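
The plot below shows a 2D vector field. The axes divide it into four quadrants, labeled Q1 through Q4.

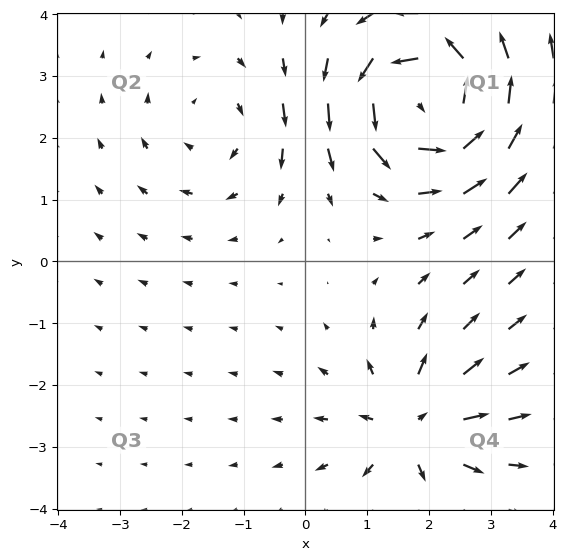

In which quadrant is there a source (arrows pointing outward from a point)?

The source sits at approximately (1.7, -2.7), which lies in quadrant Q4. The divergence there is about +4, positive as expected for a source.

Q4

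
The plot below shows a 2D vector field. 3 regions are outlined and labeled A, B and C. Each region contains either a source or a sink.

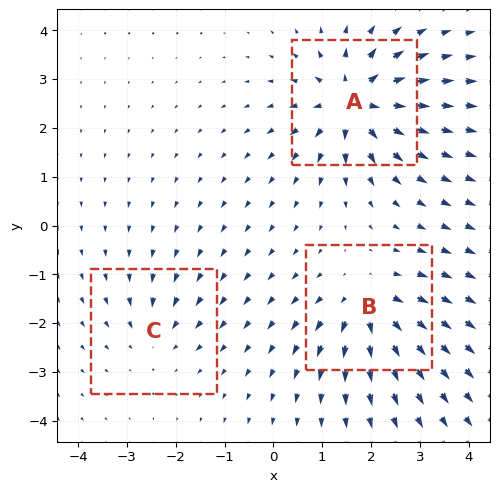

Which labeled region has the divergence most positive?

Divergence at each region's feature centre — A: about +6, B: about +4, C: about -3. Region A is most positive.

A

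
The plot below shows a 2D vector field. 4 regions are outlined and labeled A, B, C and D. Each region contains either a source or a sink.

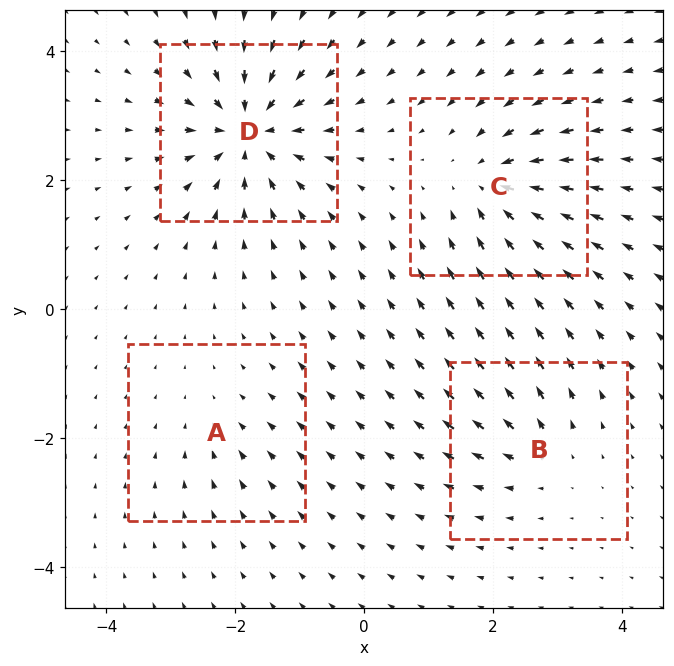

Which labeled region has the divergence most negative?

D

Divergence at each region's feature centre — A: about -2, B: about +4, C: about -6, D: about -8. Region D is most negative.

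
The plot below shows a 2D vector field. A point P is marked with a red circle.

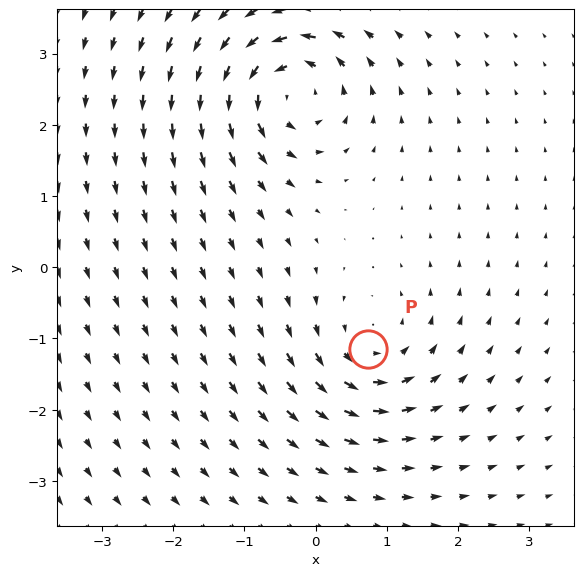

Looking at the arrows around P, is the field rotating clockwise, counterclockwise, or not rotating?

Near P at (0.7, -1.1) the arrows circulate counterclockwise. The curl (z-component) there is about +4; positive curl means counterclockwise rotation.

counterclockwise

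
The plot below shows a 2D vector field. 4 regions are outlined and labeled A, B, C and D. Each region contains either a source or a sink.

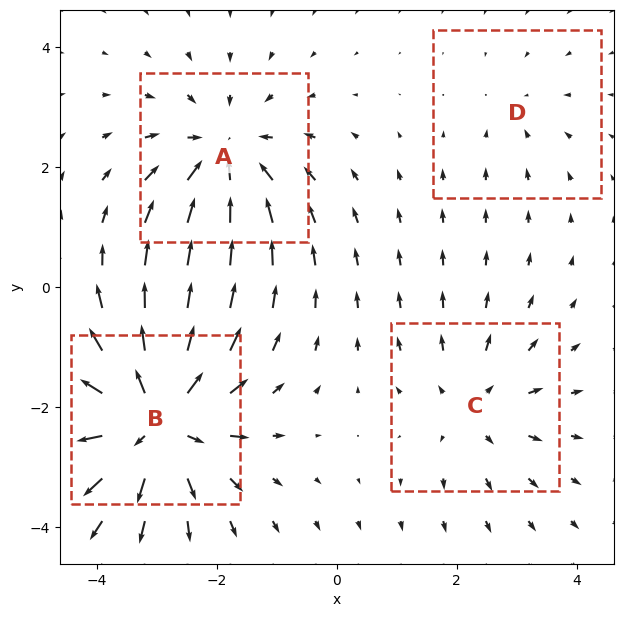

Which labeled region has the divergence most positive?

B

Divergence at each region's feature centre — A: about -5, B: about +7, C: about +3, D: about -2. Region B is most positive.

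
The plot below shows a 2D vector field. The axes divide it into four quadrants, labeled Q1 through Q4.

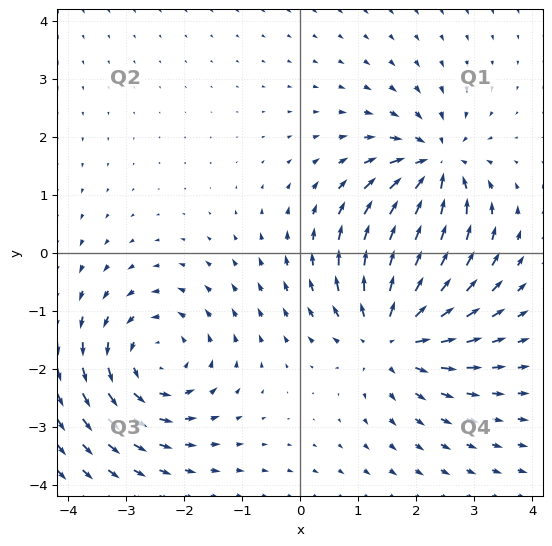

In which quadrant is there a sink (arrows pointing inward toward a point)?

The sink sits at approximately (2.3, 1.4), which lies in quadrant Q1. The divergence there is about -6, negative as expected for a sink.

Q1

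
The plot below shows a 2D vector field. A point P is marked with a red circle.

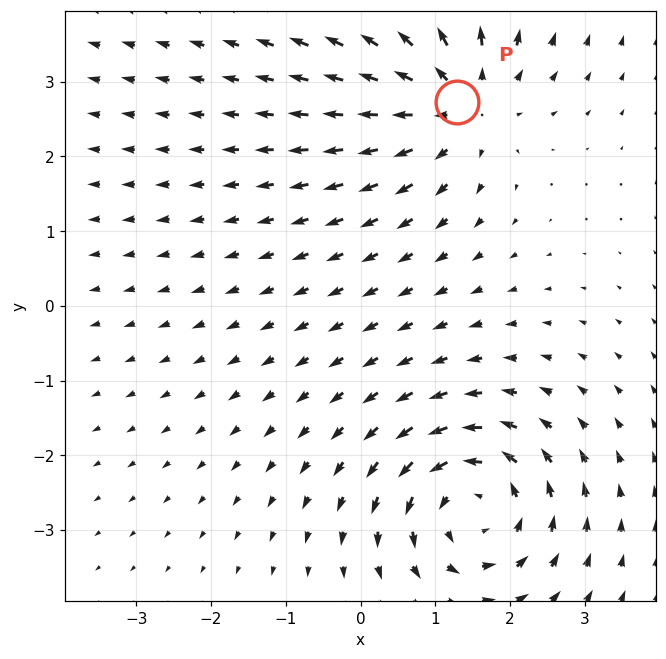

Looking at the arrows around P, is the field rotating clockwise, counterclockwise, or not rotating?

not rotating

Near P at (1.3, 2.7) the arrows show no circulation. The curl there is ≈0.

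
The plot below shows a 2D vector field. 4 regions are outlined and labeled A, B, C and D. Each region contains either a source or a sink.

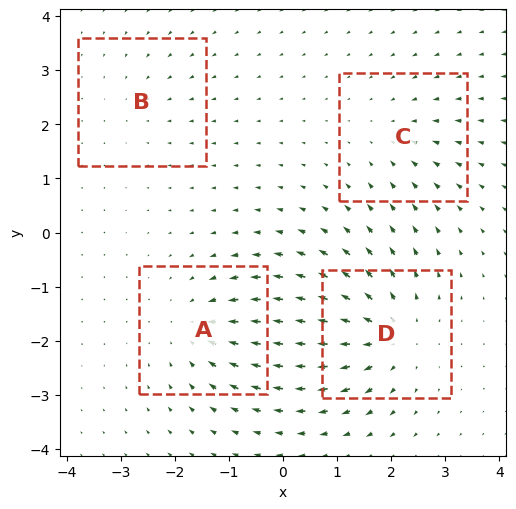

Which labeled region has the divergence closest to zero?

Divergence at each region's feature centre — A: about -5, B: about -2, C: about -3, D: about +6. Region B is closest to zero.

B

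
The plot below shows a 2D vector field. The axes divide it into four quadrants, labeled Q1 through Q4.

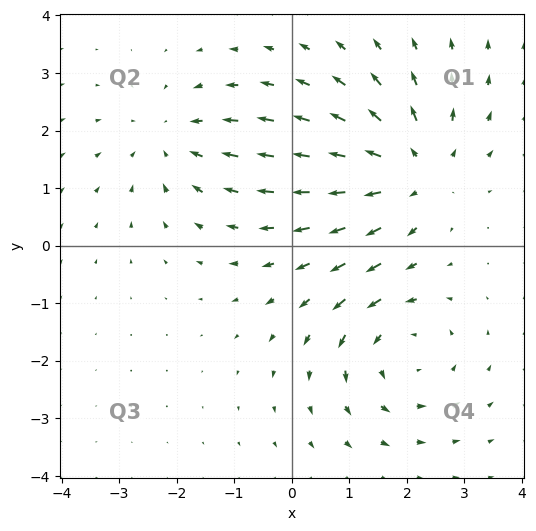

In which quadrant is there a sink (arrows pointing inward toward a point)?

Q2

The sink sits at approximately (-2.1, 1.9), which lies in quadrant Q2. The divergence there is about -3, negative as expected for a sink.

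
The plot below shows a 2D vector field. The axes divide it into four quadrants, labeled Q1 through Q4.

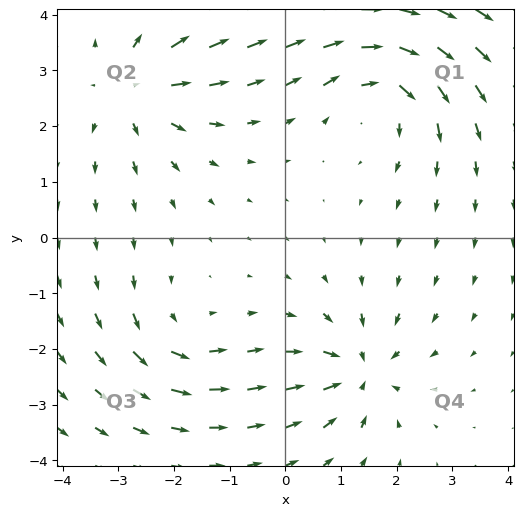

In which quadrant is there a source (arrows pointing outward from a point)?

The source sits at approximately (-2.7, 2.7), which lies in quadrant Q2. The divergence there is about +4, positive as expected for a source.

Q2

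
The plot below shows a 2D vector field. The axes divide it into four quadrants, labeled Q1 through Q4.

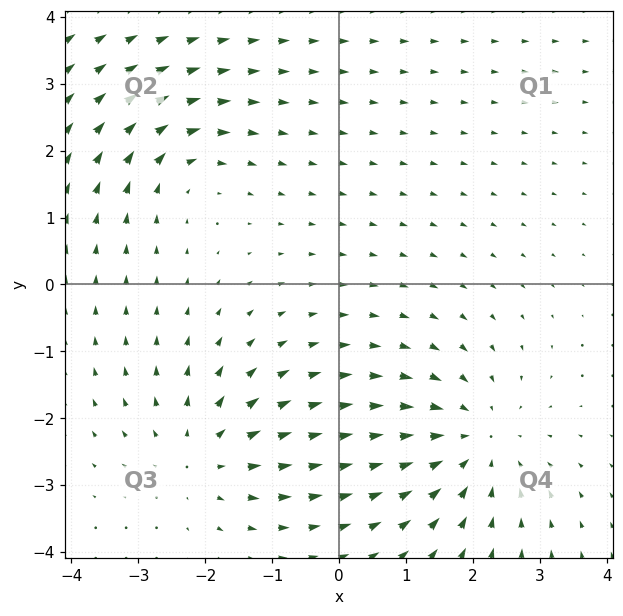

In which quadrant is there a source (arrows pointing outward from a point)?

Q3

The source sits at approximately (-2.0, -2.5), which lies in quadrant Q3. The divergence there is about +4, positive as expected for a source.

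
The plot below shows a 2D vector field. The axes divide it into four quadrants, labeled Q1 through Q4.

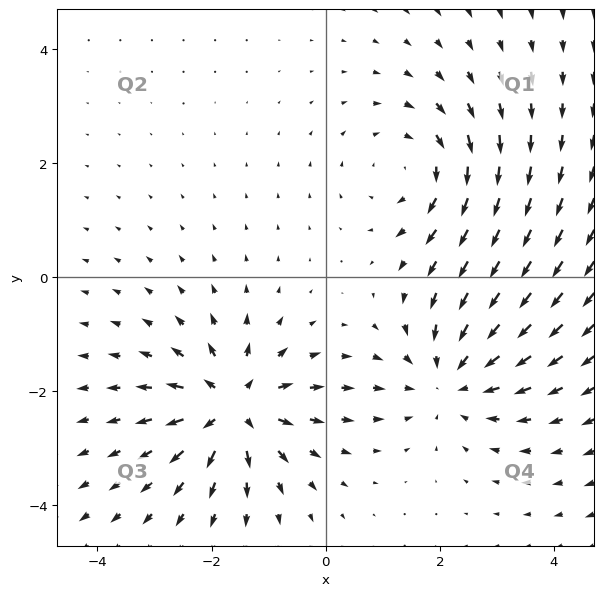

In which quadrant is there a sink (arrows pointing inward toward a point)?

The sink sits at approximately (2.2, -1.8), which lies in quadrant Q4. The divergence there is about -3, negative as expected for a sink.

Q4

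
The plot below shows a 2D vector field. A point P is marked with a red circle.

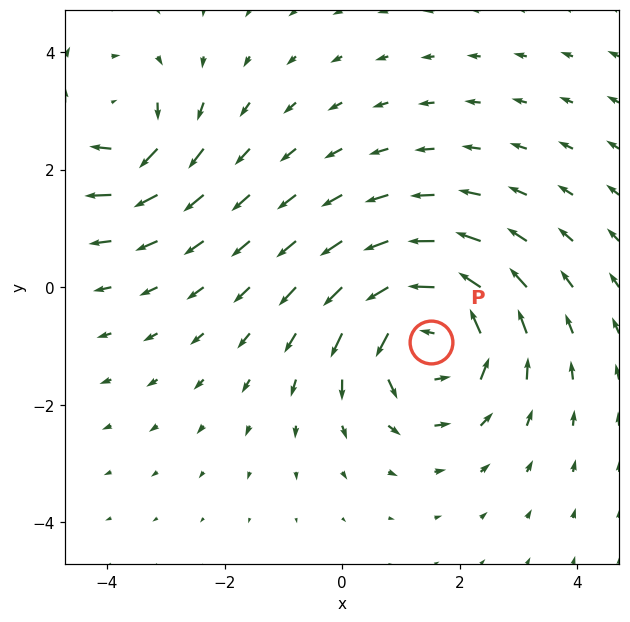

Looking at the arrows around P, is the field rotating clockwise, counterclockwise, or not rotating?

Near P at (1.5, -0.9) the arrows circulate counterclockwise. The curl (z-component) there is about +5; positive curl means counterclockwise rotation.

counterclockwise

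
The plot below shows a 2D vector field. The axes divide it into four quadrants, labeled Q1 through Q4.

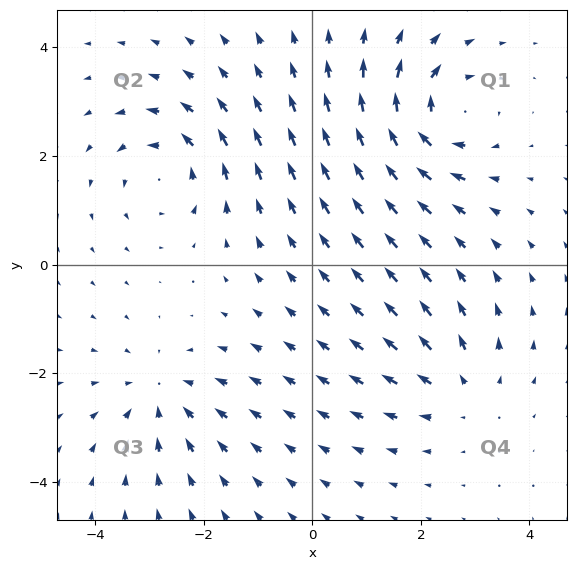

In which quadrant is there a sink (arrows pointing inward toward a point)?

Q3

The sink sits at approximately (-2.8, -2.4), which lies in quadrant Q3. The divergence there is about -3, negative as expected for a sink.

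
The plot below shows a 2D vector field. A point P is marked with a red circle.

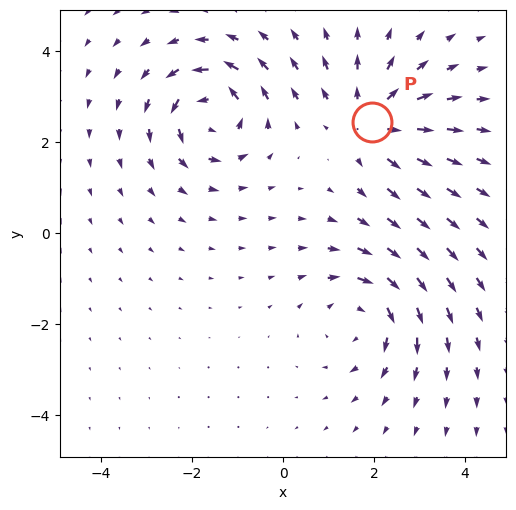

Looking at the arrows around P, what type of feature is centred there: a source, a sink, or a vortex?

source

At P (1.9, 2.5) the arrows spread outward. Divergence about +3, curl ≈0 — positive divergence with near-zero curl is a source.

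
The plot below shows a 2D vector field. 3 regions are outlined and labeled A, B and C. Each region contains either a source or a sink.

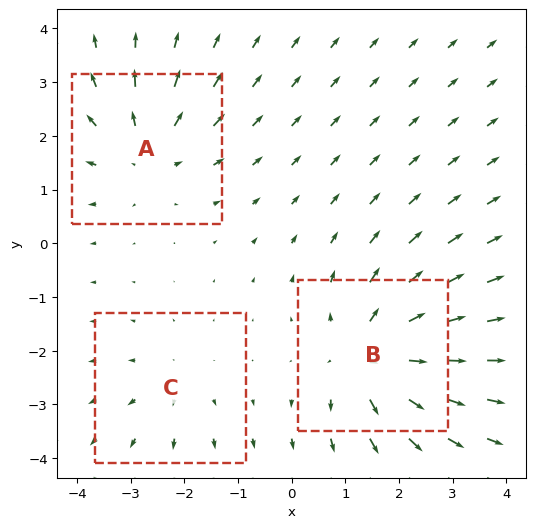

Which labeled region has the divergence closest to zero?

Divergence at each region's feature centre — A: about +3, B: about +4, C: about +2. Region C is closest to zero.

C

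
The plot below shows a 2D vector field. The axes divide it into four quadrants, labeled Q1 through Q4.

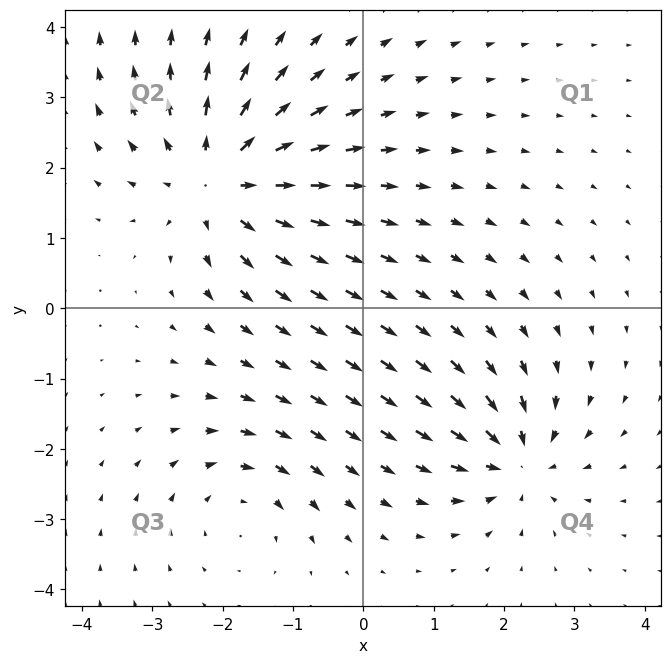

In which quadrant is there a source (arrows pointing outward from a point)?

The source sits at approximately (-2.0, 1.8), which lies in quadrant Q2. The divergence there is about +5, positive as expected for a source.

Q2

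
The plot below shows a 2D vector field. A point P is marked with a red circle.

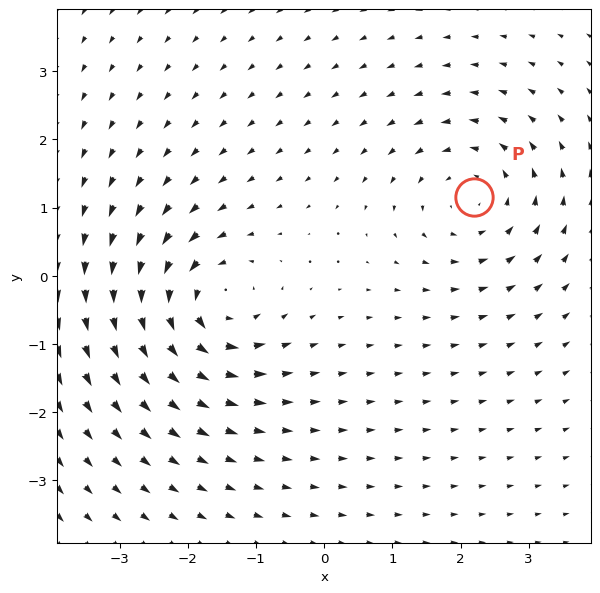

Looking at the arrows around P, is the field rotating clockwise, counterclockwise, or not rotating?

Near P at (2.2, 1.2) the arrows circulate counterclockwise. The curl (z-component) there is about +4; positive curl means counterclockwise rotation.

counterclockwise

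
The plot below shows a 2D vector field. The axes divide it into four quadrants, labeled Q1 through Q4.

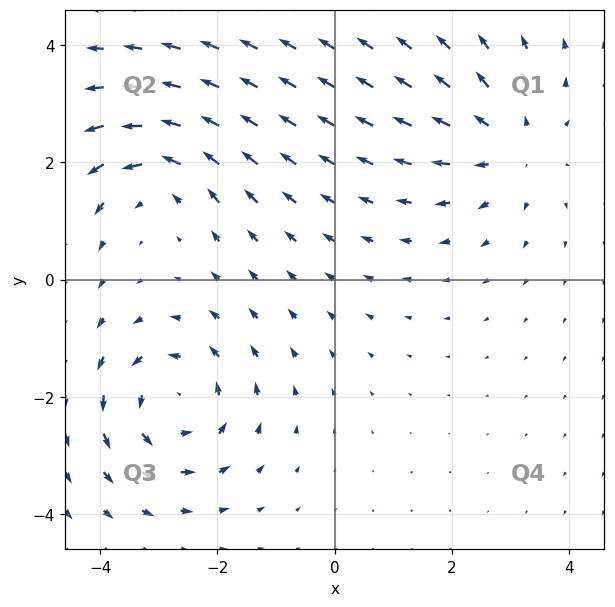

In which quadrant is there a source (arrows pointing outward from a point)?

The source sits at approximately (3.0, 2.3), which lies in quadrant Q1. The divergence there is about +3, positive as expected for a source.

Q1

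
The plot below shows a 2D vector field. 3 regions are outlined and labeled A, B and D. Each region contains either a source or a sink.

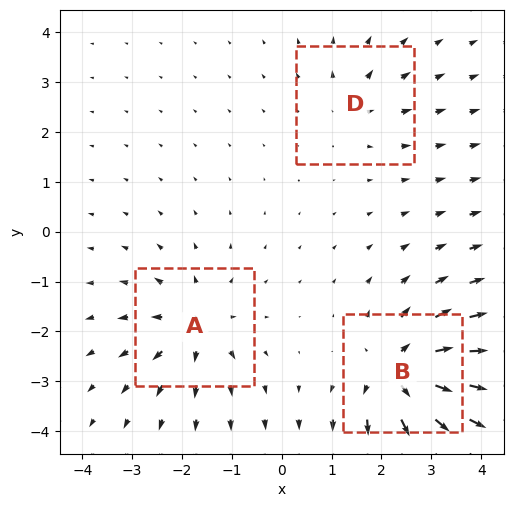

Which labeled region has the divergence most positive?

B

Divergence at each region's feature centre — A: about +4, B: about +6, D: about +2. Region B is most positive.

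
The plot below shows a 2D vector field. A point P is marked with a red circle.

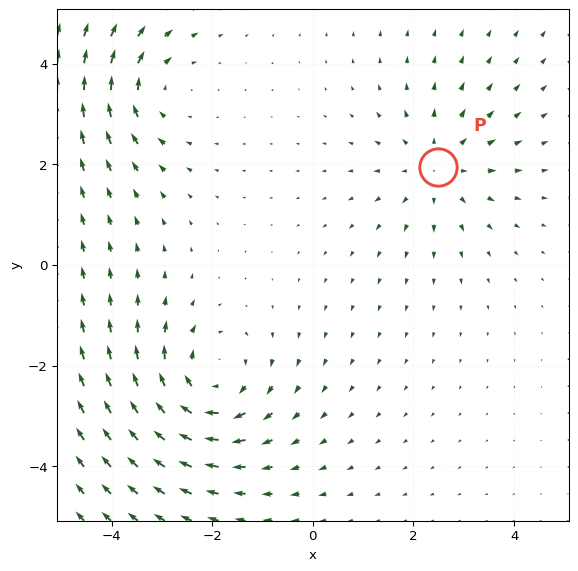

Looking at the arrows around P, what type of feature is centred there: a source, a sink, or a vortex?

source

At P (2.5, 1.9) the arrows spread outward. Divergence about +3, curl ≈0 — positive divergence with near-zero curl is a source.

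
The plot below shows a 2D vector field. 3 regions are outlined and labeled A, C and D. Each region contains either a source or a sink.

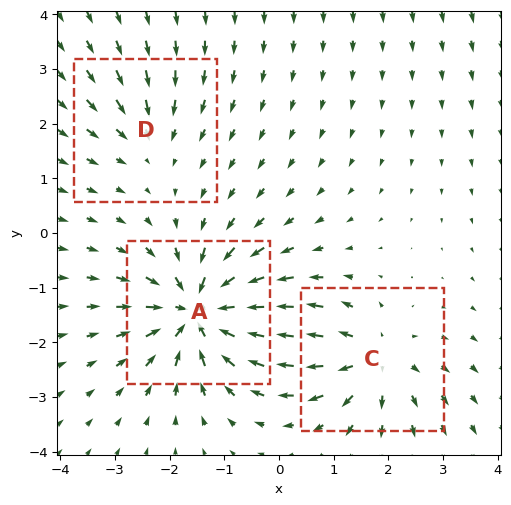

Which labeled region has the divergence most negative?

A

Divergence at each region's feature centre — A: about -6, C: about +4, D: about -3. Region A is most negative.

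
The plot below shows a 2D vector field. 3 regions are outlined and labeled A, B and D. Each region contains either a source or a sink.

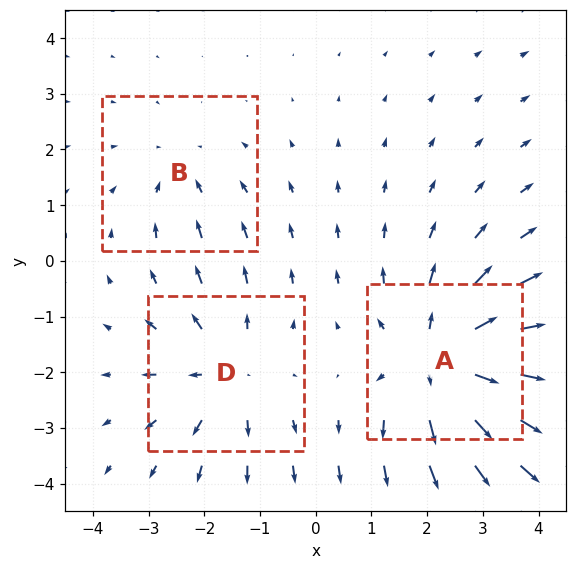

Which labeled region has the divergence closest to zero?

Divergence at each region's feature centre — A: about +5, B: about -2, D: about +3. Region B is closest to zero.

B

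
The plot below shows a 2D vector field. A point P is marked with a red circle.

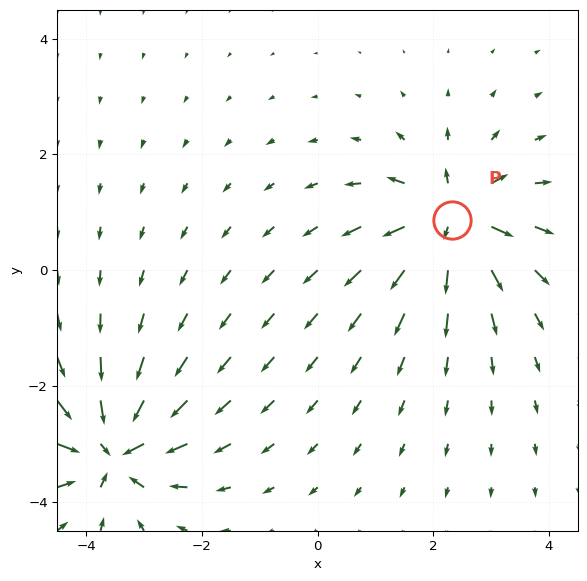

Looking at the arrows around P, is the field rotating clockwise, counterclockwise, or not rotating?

not rotating

Near P at (2.3, 0.9) the arrows show no circulation. The curl there is ≈0.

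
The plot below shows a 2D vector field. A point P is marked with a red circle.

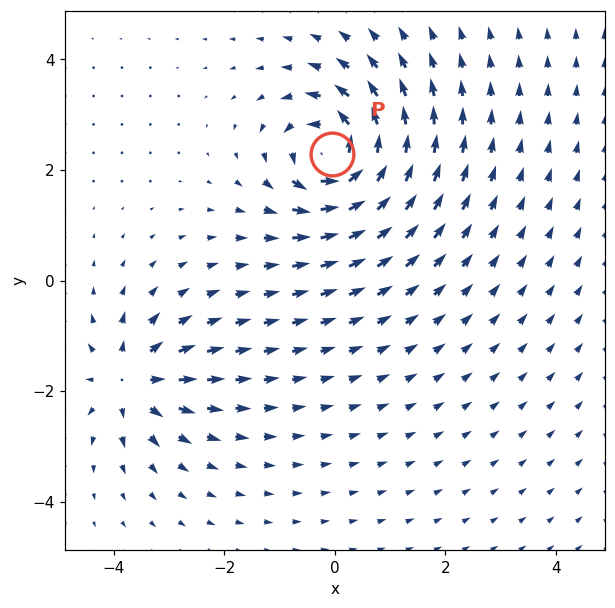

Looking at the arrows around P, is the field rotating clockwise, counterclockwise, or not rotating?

Near P at (-0.0, 2.3) the arrows circulate counterclockwise. The curl (z-component) there is about +7; positive curl means counterclockwise rotation.

counterclockwise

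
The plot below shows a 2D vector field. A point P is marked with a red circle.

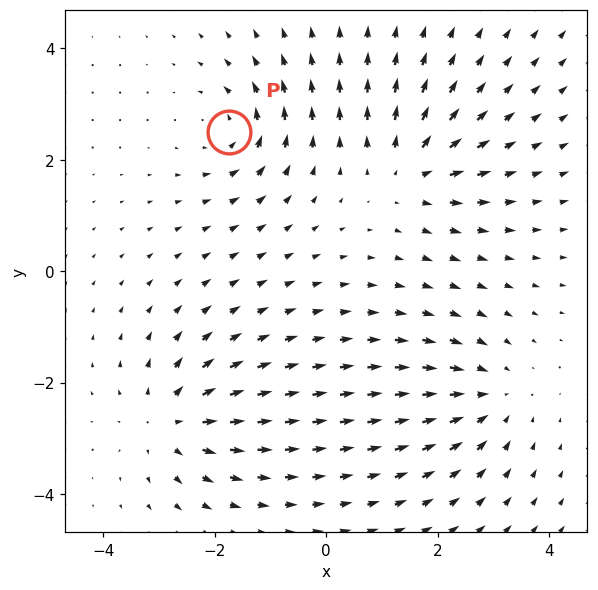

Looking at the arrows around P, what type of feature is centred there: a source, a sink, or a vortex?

At P (-1.7, 2.5) the arrows circulate counterclockwise. Divergence ≈0, curl about +5 — near-zero divergence with nonzero curl is a vortex.

vortex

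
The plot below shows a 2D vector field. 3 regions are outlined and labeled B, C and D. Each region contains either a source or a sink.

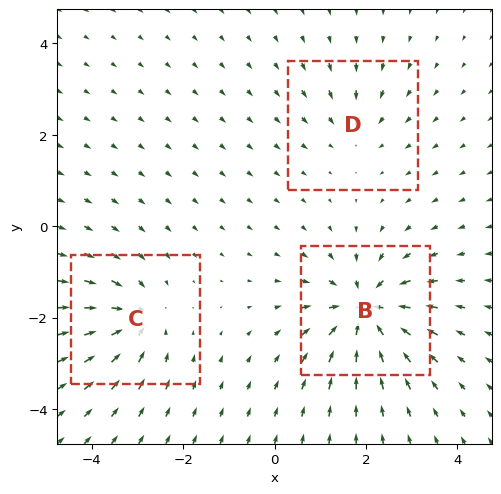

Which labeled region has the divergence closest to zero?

D

Divergence at each region's feature centre — B: about -6, C: about -4, D: about -2. Region D is closest to zero.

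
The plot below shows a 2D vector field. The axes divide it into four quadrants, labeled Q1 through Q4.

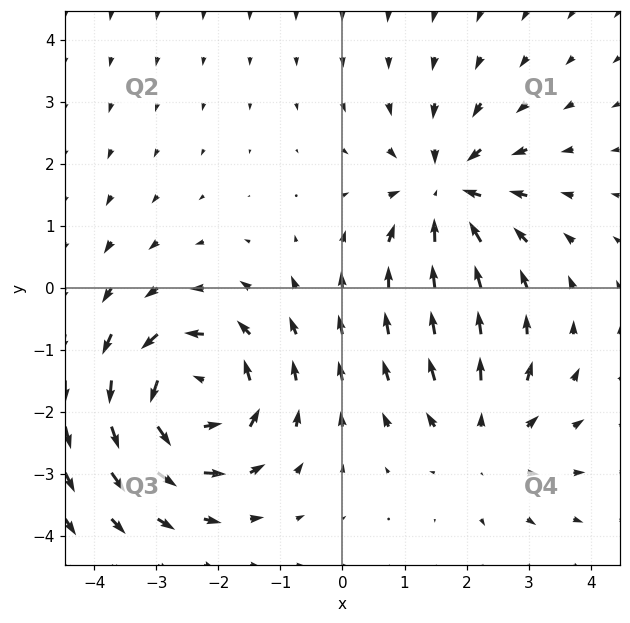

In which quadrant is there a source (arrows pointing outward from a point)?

Q4

The source sits at approximately (2.3, -2.4), which lies in quadrant Q4. The divergence there is about +3, positive as expected for a source.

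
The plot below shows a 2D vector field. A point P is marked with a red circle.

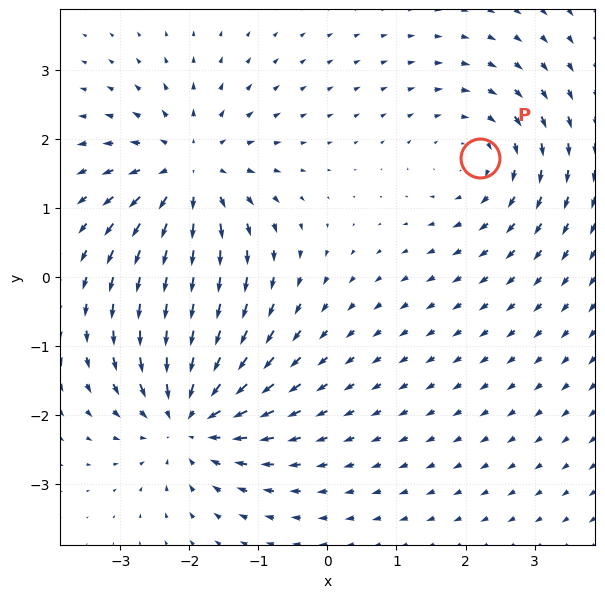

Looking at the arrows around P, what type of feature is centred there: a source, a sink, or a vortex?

At P (2.2, 1.7) the arrows circulate clockwise. Divergence ≈0, curl about -2 — near-zero divergence with nonzero curl is a vortex.

vortex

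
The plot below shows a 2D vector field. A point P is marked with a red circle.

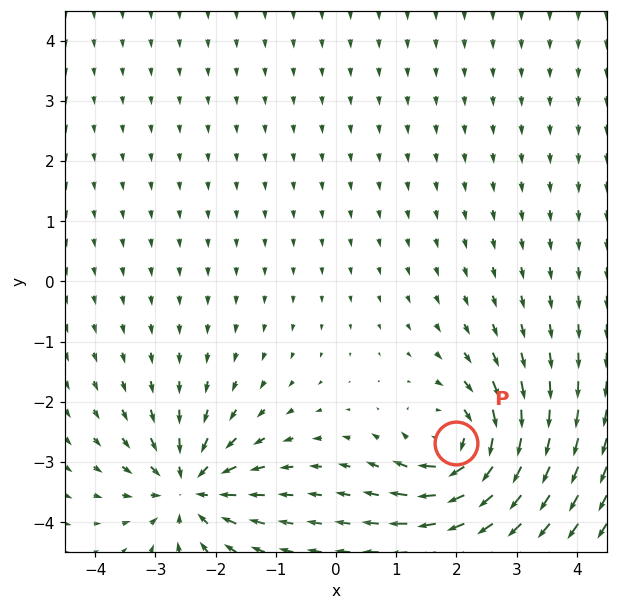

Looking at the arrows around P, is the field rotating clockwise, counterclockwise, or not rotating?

clockwise

Near P at (2.0, -2.7) the arrows circulate clockwise. The curl (z-component) there is about -6; negative curl means clockwise rotation.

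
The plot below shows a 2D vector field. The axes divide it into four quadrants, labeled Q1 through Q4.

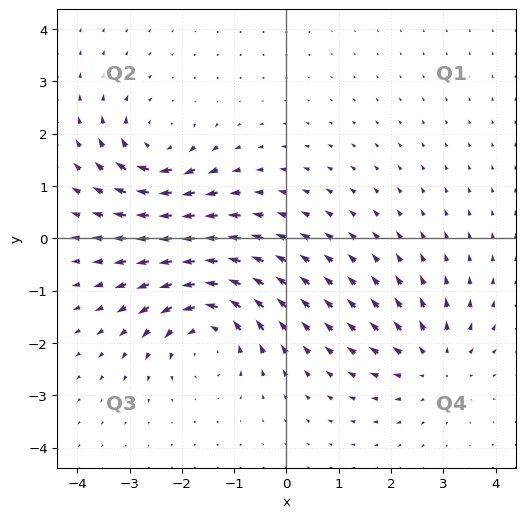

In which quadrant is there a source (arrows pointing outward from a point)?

The source sits at approximately (2.8, -2.4), which lies in quadrant Q4. The divergence there is about +4, positive as expected for a source.

Q4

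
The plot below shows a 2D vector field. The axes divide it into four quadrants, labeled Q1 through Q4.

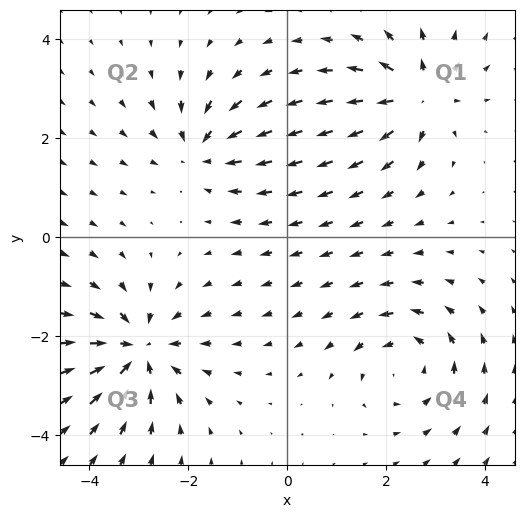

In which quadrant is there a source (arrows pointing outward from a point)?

Q1

The source sits at approximately (2.6, 2.9), which lies in quadrant Q1. The divergence there is about +5, positive as expected for a source.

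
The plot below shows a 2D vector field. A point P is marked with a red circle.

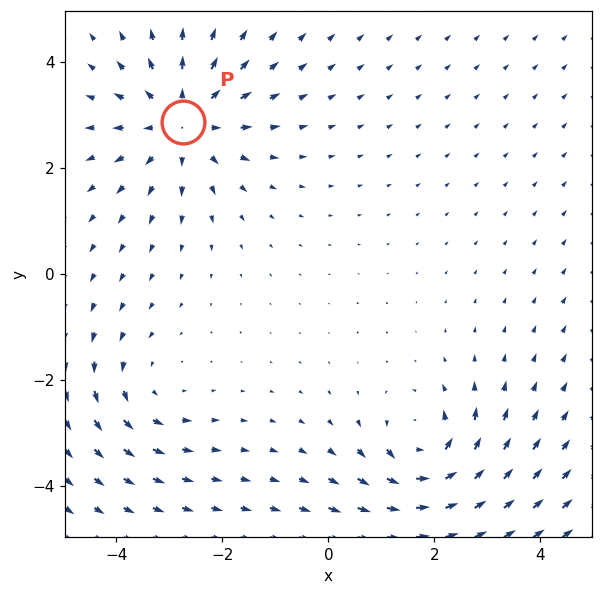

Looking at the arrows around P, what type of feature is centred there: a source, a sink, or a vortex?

source

At P (-2.8, 2.9) the arrows spread outward. Divergence about +4, curl ≈0 — positive divergence with near-zero curl is a source.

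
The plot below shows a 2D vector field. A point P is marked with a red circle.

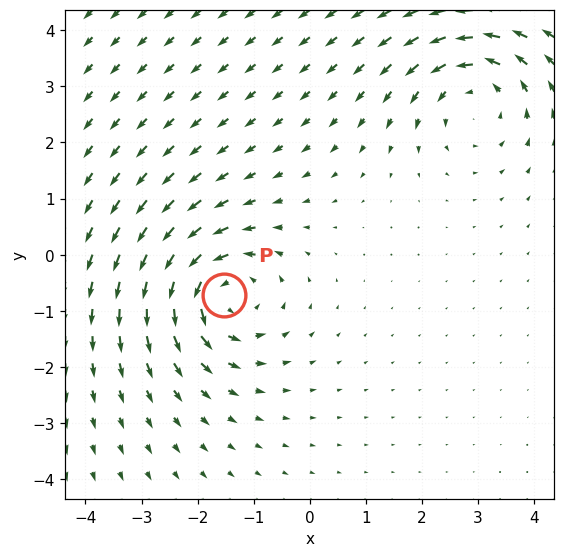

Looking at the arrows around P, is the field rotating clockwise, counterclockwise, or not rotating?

Near P at (-1.5, -0.7) the arrows circulate counterclockwise. The curl (z-component) there is about +6; positive curl means counterclockwise rotation.

counterclockwise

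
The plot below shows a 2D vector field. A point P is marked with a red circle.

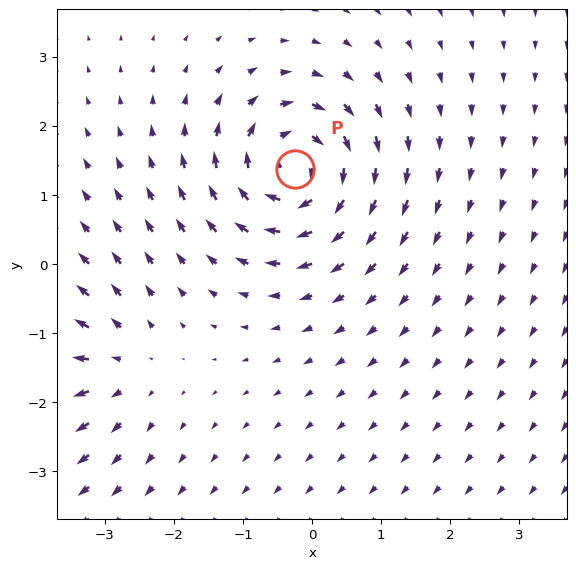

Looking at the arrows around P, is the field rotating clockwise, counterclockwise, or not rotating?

clockwise

Near P at (-0.2, 1.4) the arrows circulate clockwise. The curl (z-component) there is about -7; negative curl means clockwise rotation.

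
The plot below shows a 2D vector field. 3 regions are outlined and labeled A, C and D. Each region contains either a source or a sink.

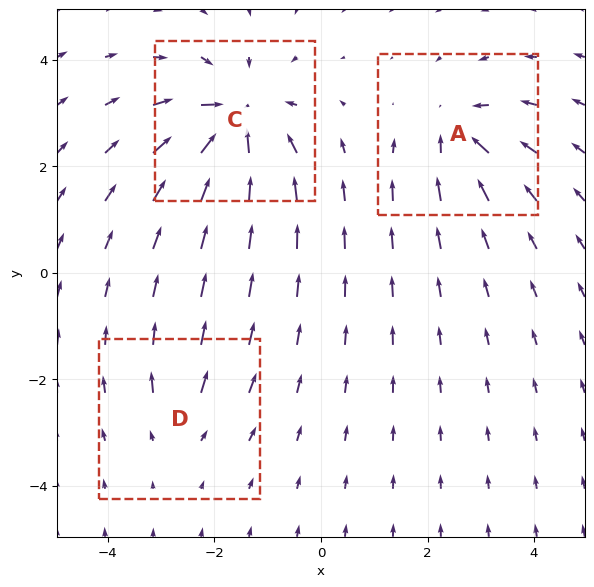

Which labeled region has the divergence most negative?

C

Divergence at each region's feature centre — A: about -4, C: about -6, D: about +2. Region C is most negative.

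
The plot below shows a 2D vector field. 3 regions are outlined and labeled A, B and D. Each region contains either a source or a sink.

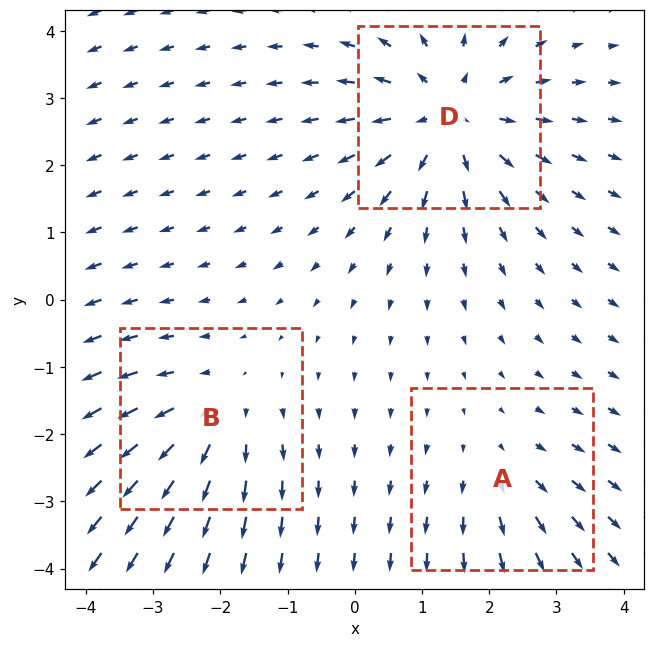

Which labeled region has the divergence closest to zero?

Divergence at each region's feature centre — A: about +2, B: about +3, D: about +4. Region A is closest to zero.

A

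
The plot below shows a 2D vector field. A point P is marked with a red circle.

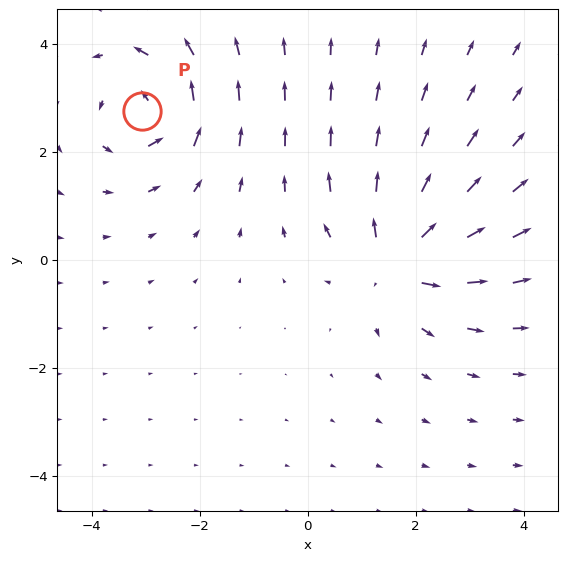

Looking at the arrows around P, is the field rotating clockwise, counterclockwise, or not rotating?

Near P at (-3.1, 2.8) the arrows circulate counterclockwise. The curl (z-component) there is about +5; positive curl means counterclockwise rotation.

counterclockwise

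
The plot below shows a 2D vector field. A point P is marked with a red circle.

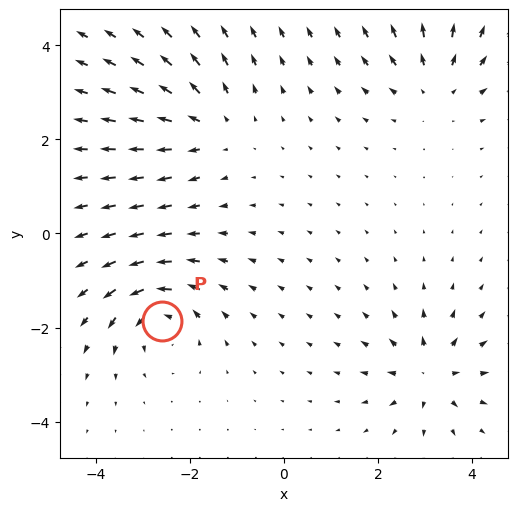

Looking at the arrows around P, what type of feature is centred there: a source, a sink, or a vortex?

At P (-2.6, -1.9) the arrows circulate counterclockwise. Divergence ≈0, curl about +7 — near-zero divergence with nonzero curl is a vortex.

vortex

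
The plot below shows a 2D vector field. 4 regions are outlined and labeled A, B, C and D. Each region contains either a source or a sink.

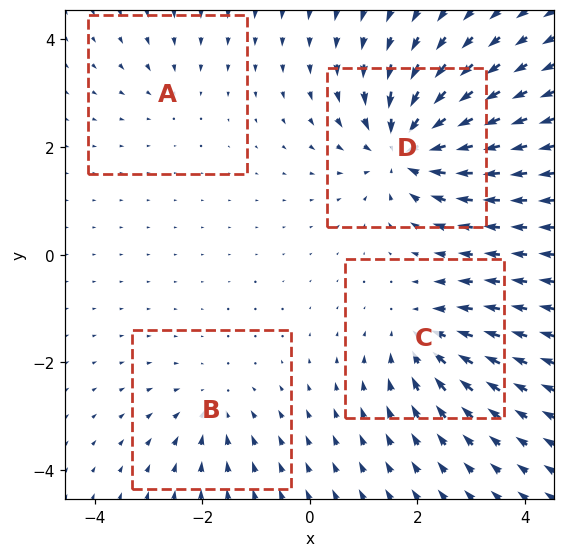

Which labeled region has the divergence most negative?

Divergence at each region's feature centre — A: about -2, B: about -4, C: about -5, D: about -9. Region D is most negative.

D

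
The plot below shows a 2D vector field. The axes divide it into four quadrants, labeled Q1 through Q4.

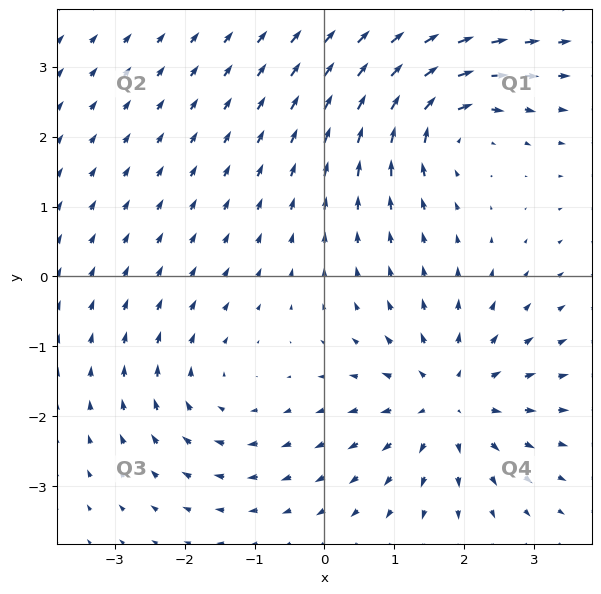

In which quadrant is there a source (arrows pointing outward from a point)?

Q4

The source sits at approximately (1.8, -1.8), which lies in quadrant Q4. The divergence there is about +5, positive as expected for a source.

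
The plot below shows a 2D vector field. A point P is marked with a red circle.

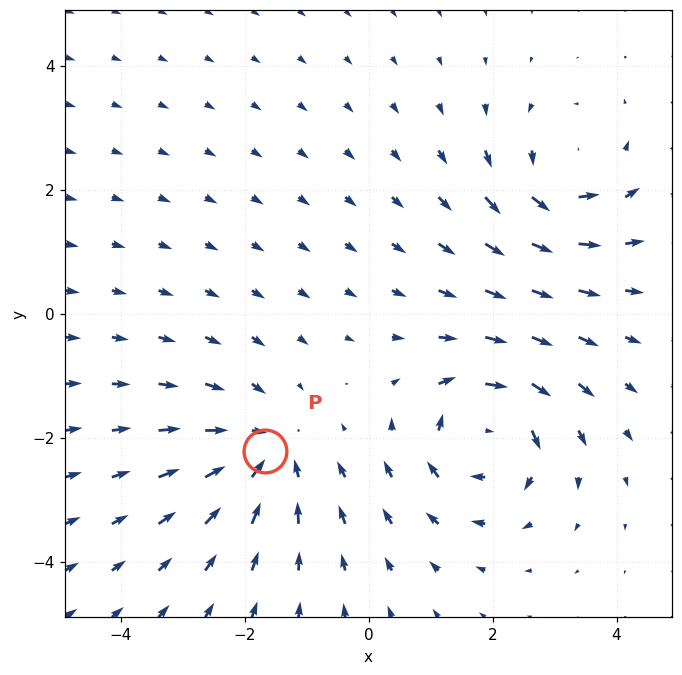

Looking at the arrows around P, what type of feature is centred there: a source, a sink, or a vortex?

At P (-1.7, -2.2) the arrows converge inward. Divergence about -4, curl ≈0 — negative divergence with near-zero curl is a sink.

sink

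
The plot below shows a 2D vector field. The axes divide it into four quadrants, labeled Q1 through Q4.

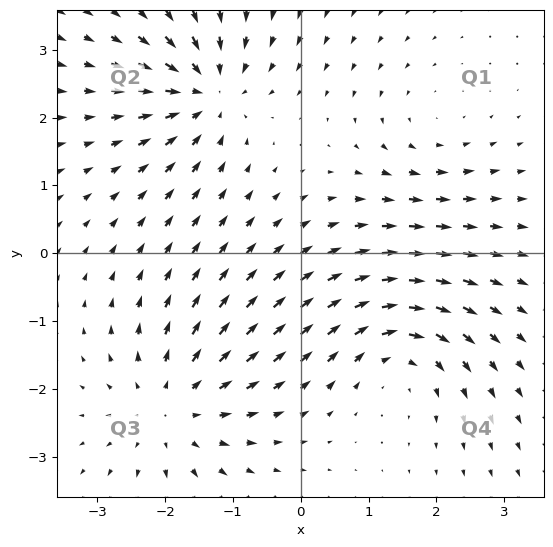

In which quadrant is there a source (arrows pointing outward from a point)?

Q3

The source sits at approximately (-1.9, -2.3), which lies in quadrant Q3. The divergence there is about +4, positive as expected for a source.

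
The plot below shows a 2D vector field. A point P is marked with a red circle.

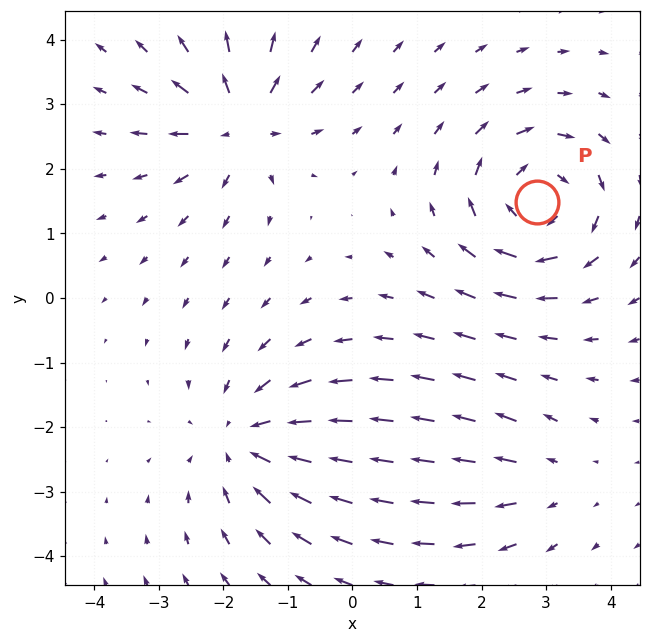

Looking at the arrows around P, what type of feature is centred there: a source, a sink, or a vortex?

At P (2.9, 1.5) the arrows circulate clockwise. Divergence ≈0, curl about -6 — near-zero divergence with nonzero curl is a vortex.

vortex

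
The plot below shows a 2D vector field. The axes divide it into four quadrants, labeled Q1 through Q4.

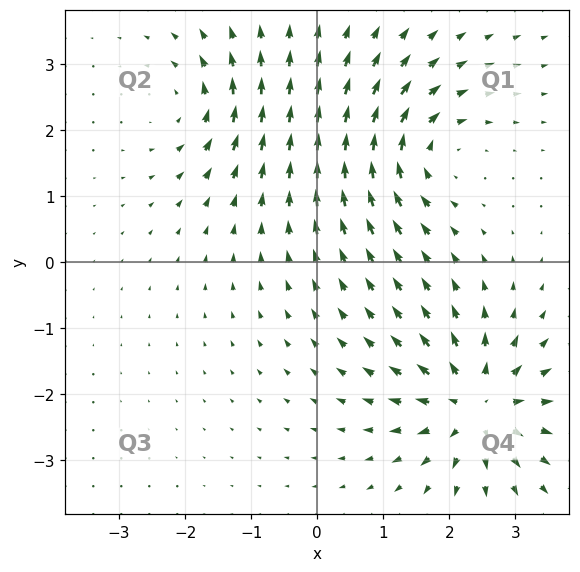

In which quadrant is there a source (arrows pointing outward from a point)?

The source sits at approximately (2.4, -2.2), which lies in quadrant Q4. The divergence there is about +7, positive as expected for a source.

Q4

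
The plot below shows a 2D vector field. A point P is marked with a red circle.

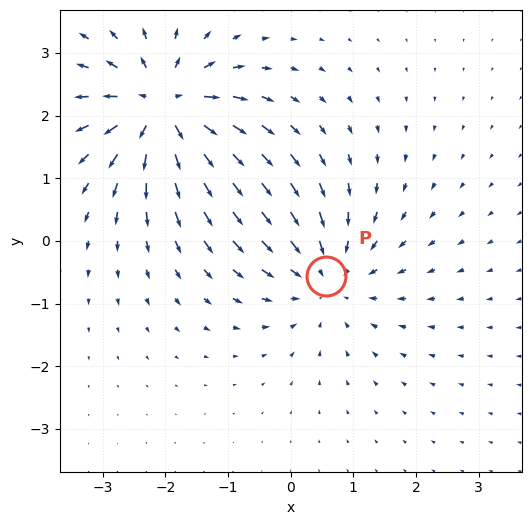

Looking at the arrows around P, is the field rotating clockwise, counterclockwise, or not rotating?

not rotating

Near P at (0.6, -0.6) the arrows show no circulation. The curl there is ≈0.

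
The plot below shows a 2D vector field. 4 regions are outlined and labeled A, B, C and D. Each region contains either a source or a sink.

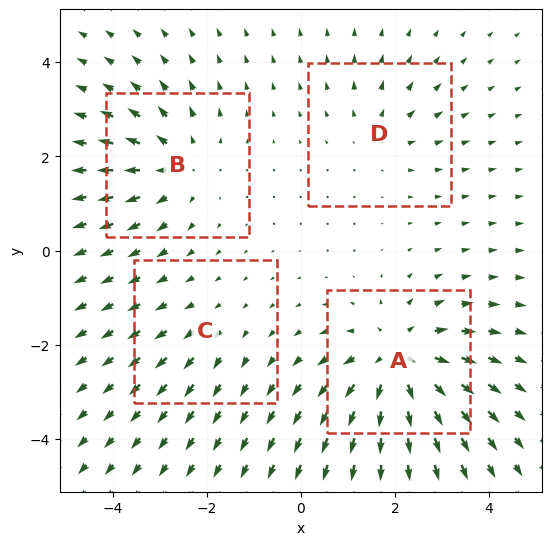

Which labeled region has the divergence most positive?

A

Divergence at each region's feature centre — A: about +7, B: about +4, C: about +2, D: about +3. Region A is most positive.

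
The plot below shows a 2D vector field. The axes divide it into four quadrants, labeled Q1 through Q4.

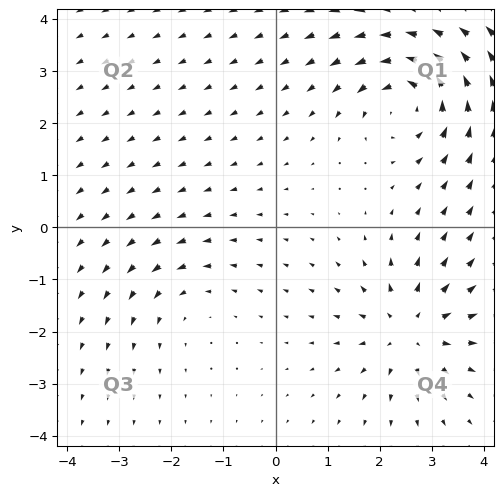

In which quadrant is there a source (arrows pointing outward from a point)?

The source sits at approximately (2.6, -2.0), which lies in quadrant Q4. The divergence there is about +4, positive as expected for a source.

Q4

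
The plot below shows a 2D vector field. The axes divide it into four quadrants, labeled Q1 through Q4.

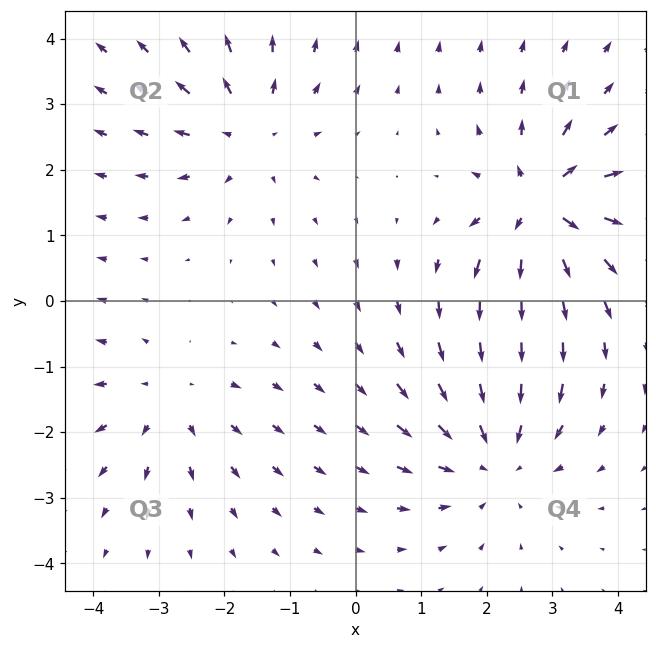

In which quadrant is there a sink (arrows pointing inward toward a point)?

The sink sits at approximately (2.1, -2.4), which lies in quadrant Q4. The divergence there is about -4, negative as expected for a sink.

Q4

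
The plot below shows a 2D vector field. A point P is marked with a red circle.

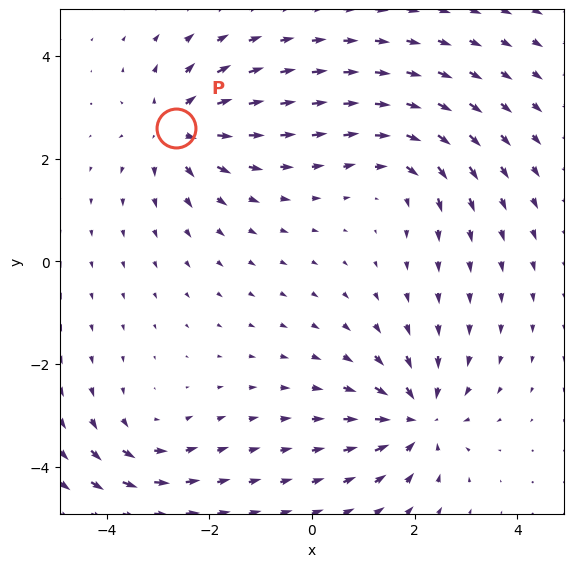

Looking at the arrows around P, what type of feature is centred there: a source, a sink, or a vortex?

At P (-2.7, 2.6) the arrows spread outward. Divergence about +4, curl ≈0 — positive divergence with near-zero curl is a source.

source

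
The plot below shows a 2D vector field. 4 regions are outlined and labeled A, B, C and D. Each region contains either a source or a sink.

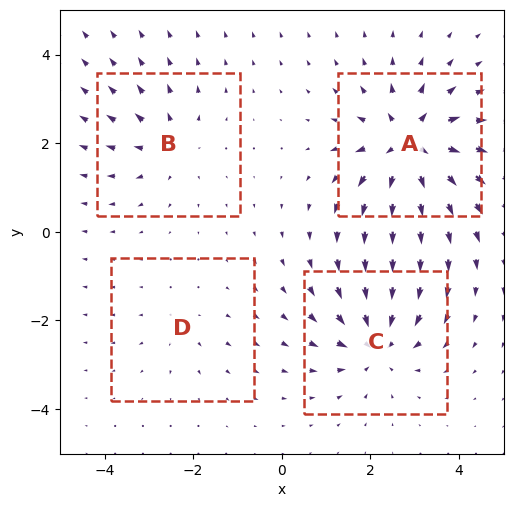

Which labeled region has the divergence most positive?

Divergence at each region's feature centre — A: about +7, B: about +4, C: about -6, D: about +2. Region A is most positive.

A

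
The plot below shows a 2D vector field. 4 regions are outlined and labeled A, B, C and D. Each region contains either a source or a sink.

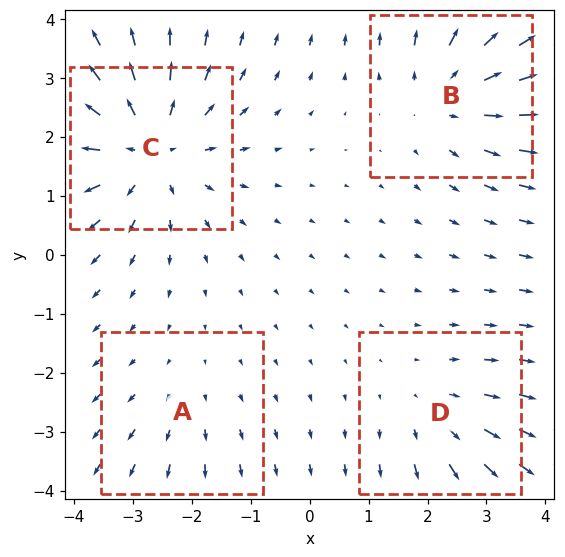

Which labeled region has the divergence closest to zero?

A

Divergence at each region's feature centre — A: about +2, B: about +4, C: about +5, D: about +3. Region A is closest to zero.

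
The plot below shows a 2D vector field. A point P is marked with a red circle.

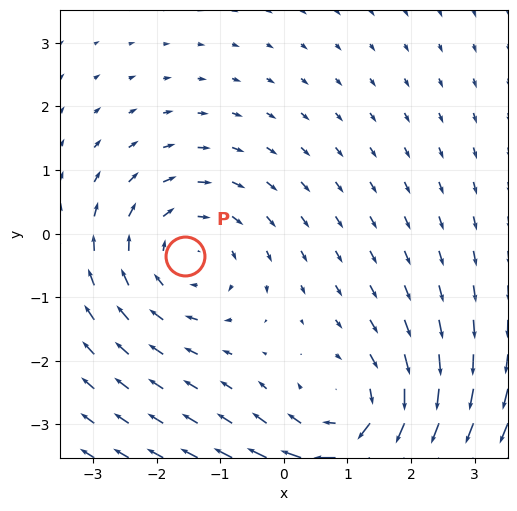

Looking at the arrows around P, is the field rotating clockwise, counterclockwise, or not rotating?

Near P at (-1.6, -0.4) the arrows circulate clockwise. The curl (z-component) there is about -2; negative curl means clockwise rotation.

clockwise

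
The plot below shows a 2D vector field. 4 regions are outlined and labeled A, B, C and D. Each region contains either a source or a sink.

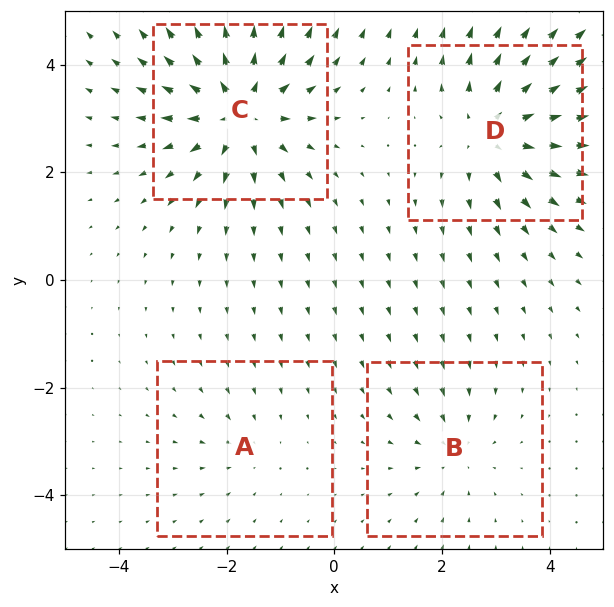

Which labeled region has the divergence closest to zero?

Divergence at each region's feature centre — A: about -2, B: about -3, C: about +7, D: about +6. Region A is closest to zero.

A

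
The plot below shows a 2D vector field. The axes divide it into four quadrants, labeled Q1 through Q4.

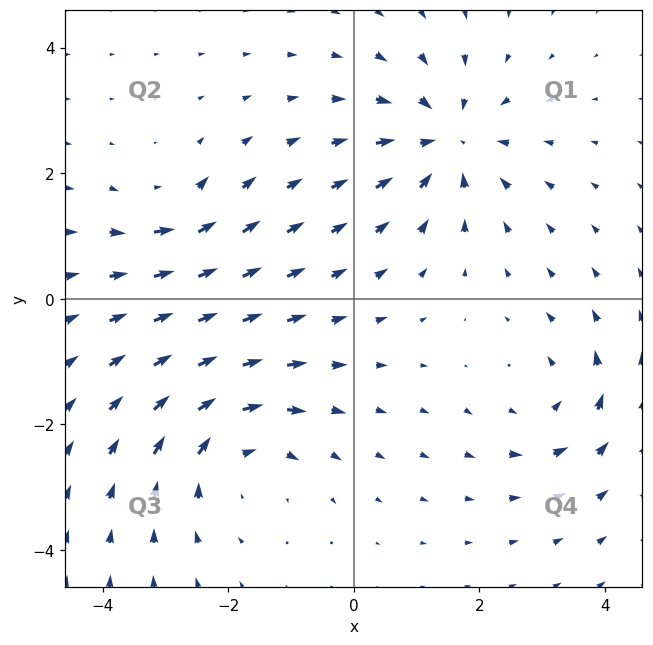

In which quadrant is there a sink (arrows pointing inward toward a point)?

Q1

The sink sits at approximately (1.5, 2.5), which lies in quadrant Q1. The divergence there is about -5, negative as expected for a sink.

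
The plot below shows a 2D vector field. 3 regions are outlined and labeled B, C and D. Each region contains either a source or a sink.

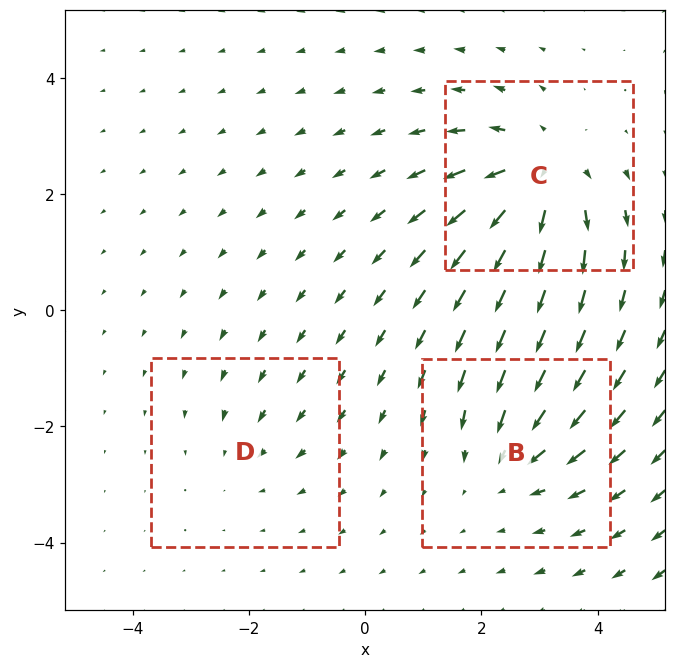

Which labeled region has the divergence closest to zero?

Divergence at each region's feature centre — B: about -3, C: about +5, D: about -2. Region D is closest to zero.

D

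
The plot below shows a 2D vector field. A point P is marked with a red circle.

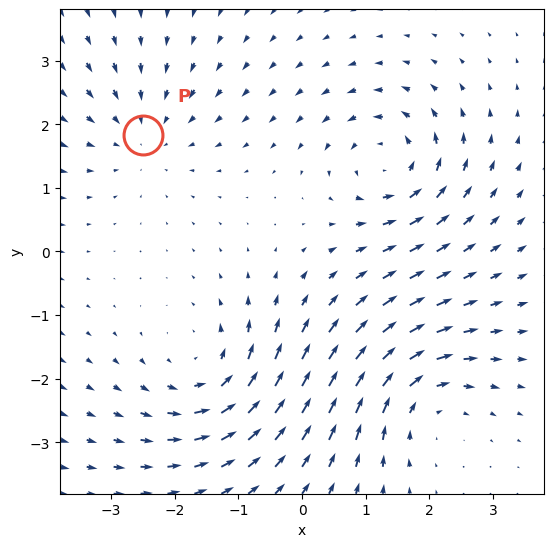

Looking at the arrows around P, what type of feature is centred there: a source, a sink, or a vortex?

At P (-2.5, 1.8) the arrows converge inward. Divergence about -3, curl ≈0 — negative divergence with near-zero curl is a sink.

sink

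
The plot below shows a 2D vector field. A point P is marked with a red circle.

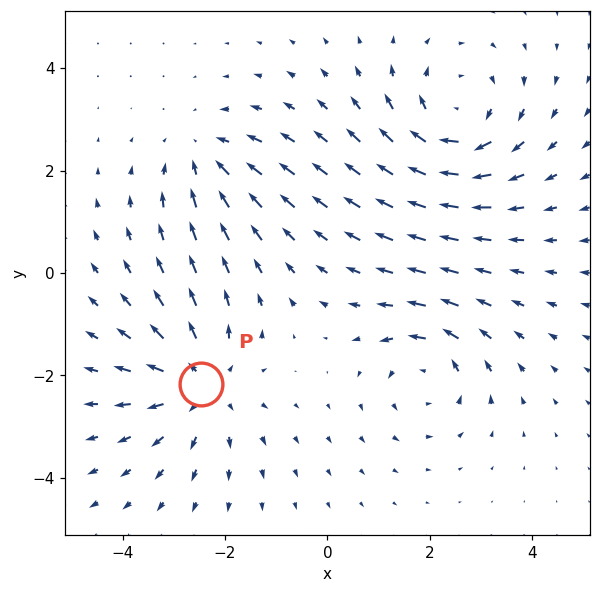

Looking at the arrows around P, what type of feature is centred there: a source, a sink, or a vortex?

source

At P (-2.5, -2.2) the arrows spread outward. Divergence about +4, curl ≈0 — positive divergence with near-zero curl is a source.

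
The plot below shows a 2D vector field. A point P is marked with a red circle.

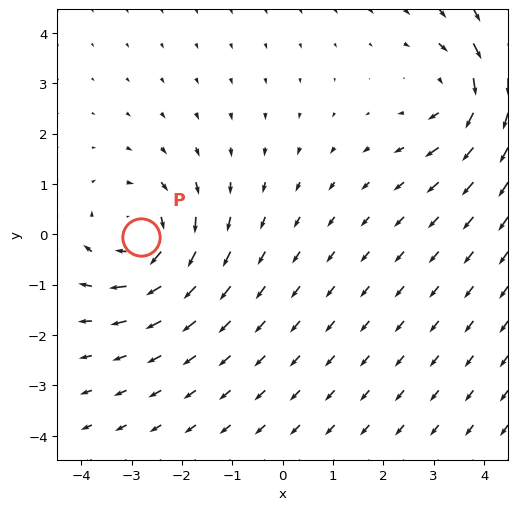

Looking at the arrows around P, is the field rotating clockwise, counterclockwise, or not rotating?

Near P at (-2.8, -0.1) the arrows circulate clockwise. The curl (z-component) there is about -4; negative curl means clockwise rotation.

clockwise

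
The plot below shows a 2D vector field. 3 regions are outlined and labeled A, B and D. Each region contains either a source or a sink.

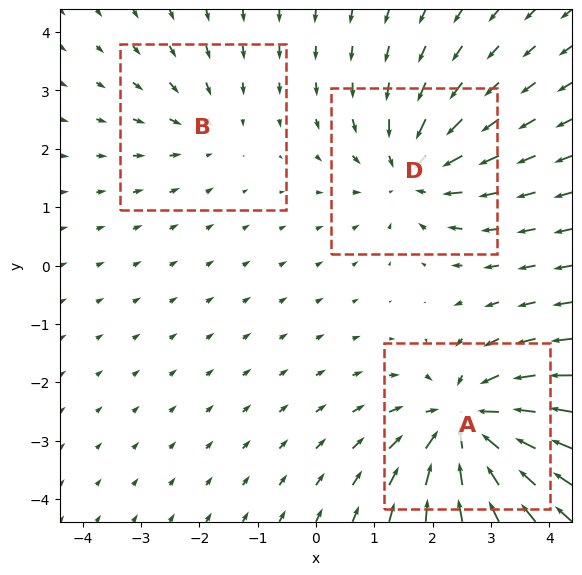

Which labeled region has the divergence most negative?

A

Divergence at each region's feature centre — A: about -5, B: about -2, D: about -4. Region A is most negative.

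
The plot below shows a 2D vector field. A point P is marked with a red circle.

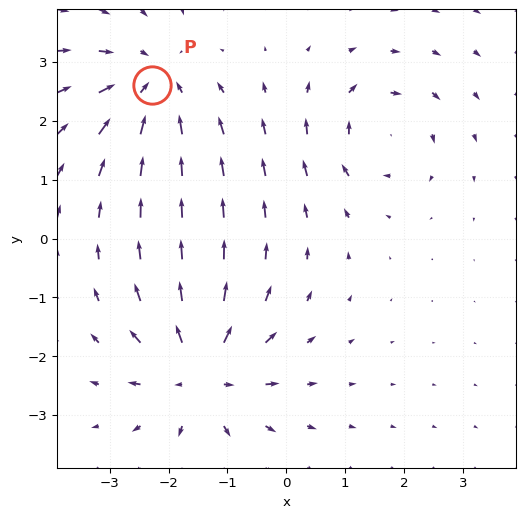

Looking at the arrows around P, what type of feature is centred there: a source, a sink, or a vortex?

At P (-2.3, 2.6) the arrows converge inward. Divergence about -4, curl ≈0 — negative divergence with near-zero curl is a sink.

sink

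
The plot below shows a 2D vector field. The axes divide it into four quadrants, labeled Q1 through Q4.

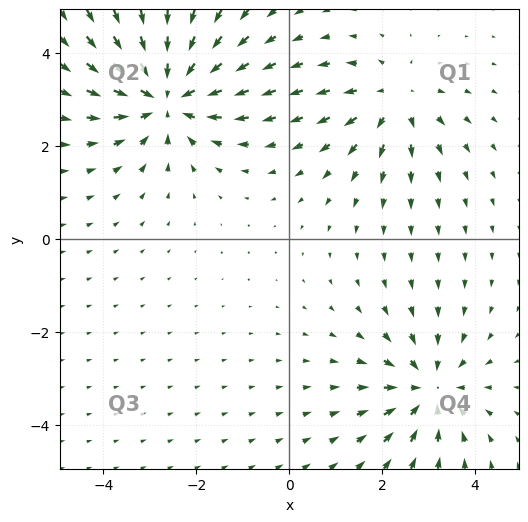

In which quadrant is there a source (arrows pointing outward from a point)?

Q1

The source sits at approximately (2.3, 3.0), which lies in quadrant Q1. The divergence there is about +3, positive as expected for a source.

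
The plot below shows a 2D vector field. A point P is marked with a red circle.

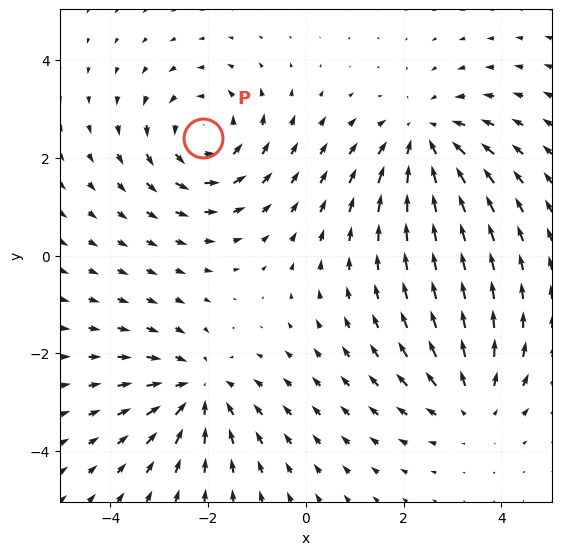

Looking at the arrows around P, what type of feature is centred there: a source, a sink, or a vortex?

vortex

At P (-2.1, 2.4) the arrows circulate counterclockwise. Divergence ≈0, curl about +4 — near-zero divergence with nonzero curl is a vortex.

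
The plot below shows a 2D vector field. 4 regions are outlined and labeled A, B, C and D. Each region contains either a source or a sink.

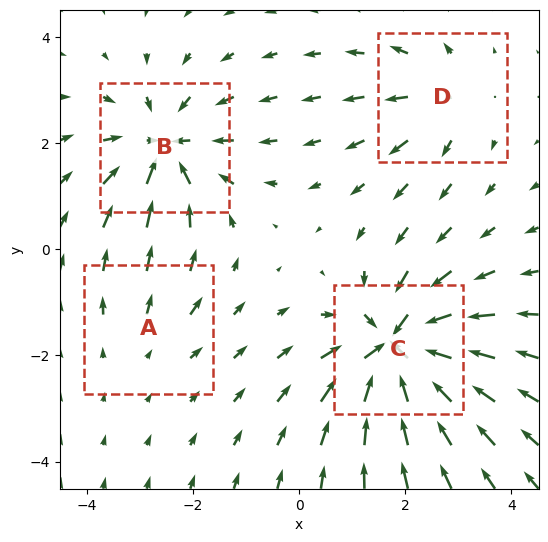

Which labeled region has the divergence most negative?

C

Divergence at each region's feature centre — A: about +2, B: about -6, C: about -8, D: about +3. Region C is most negative.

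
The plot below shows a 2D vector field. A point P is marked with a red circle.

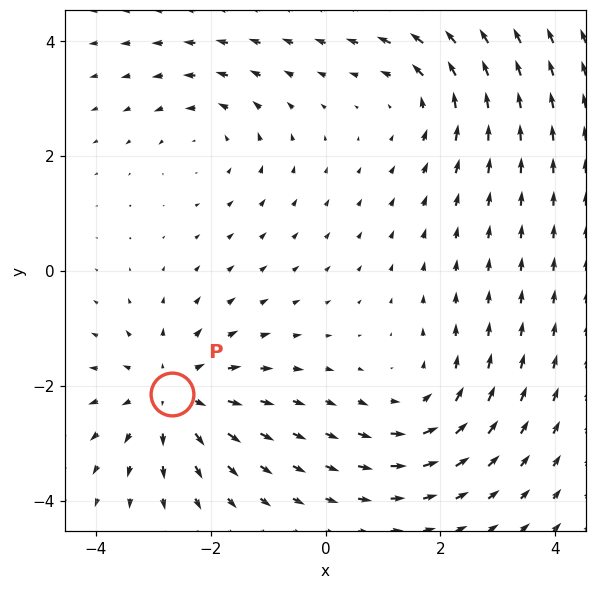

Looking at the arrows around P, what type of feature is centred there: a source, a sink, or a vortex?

source

At P (-2.7, -2.1) the arrows spread outward. Divergence about +4, curl ≈0 — positive divergence with near-zero curl is a source.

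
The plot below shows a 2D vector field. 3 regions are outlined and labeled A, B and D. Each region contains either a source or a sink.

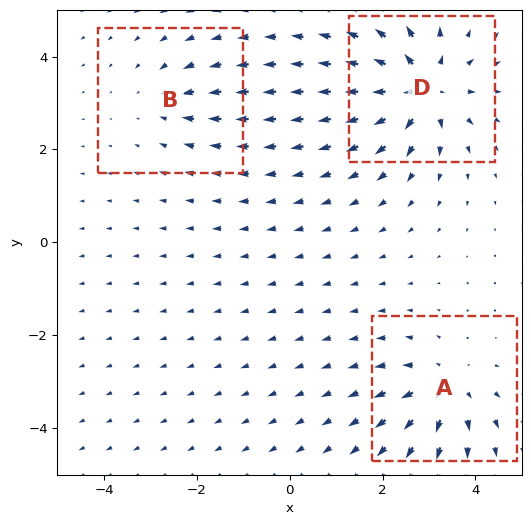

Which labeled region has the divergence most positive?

D

Divergence at each region's feature centre — A: about +4, B: about -2, D: about +6. Region D is most positive.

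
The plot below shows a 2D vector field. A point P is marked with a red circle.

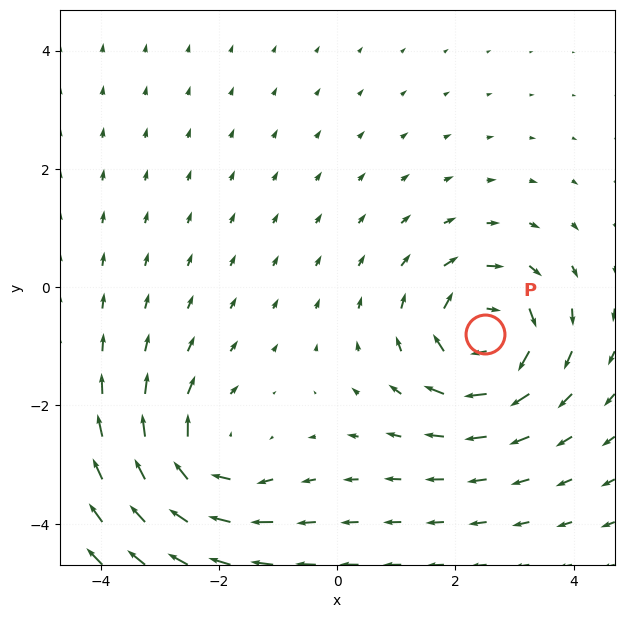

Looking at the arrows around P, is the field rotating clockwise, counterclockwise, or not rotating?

clockwise

Near P at (2.5, -0.8) the arrows circulate clockwise. The curl (z-component) there is about -7; negative curl means clockwise rotation.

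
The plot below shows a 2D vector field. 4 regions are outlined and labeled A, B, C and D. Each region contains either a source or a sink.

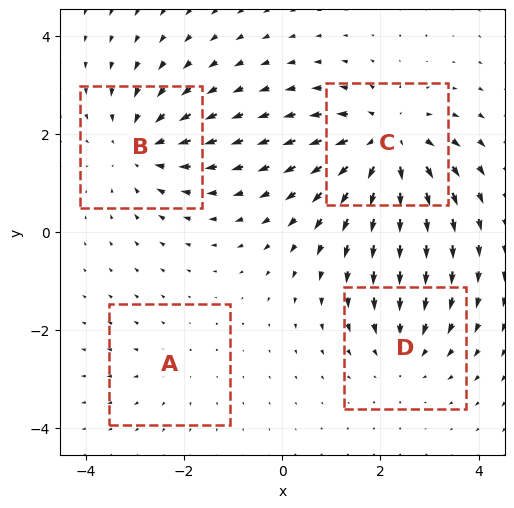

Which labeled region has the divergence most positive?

C

Divergence at each region's feature centre — A: about +2, B: about -4, C: about +6, D: about -3. Region C is most positive.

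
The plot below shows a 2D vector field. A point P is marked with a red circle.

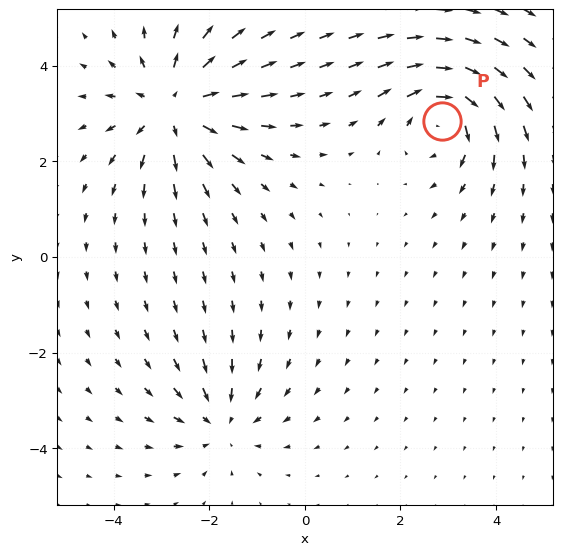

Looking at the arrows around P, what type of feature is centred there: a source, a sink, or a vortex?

vortex

At P (2.9, 2.8) the arrows circulate clockwise. Divergence ≈0, curl about -5 — near-zero divergence with nonzero curl is a vortex.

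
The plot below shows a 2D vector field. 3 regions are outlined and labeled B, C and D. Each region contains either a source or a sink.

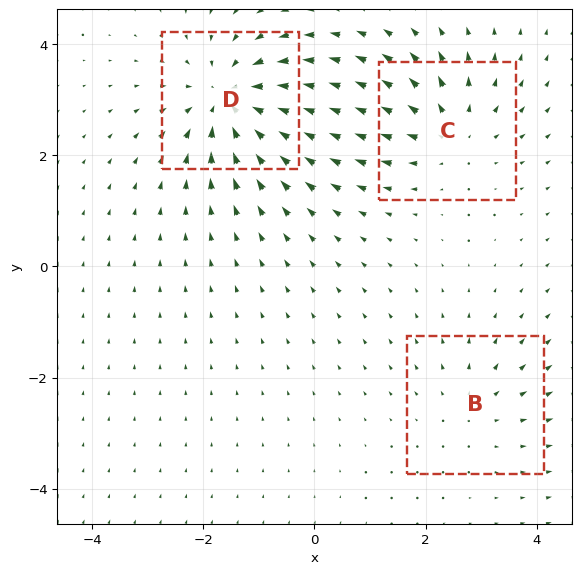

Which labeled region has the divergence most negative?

D

Divergence at each region's feature centre — B: about +2, C: about +3, D: about -5. Region D is most negative.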